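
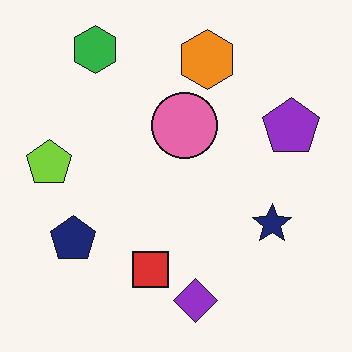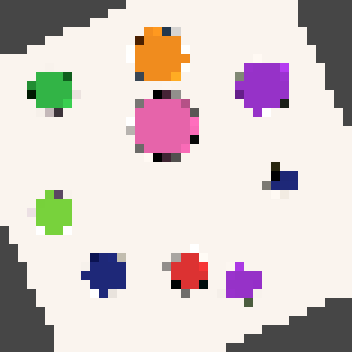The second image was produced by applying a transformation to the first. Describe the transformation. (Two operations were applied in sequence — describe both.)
The second image is the first rotated counter-clockwise by a clearly visible amount, then coarsely pixelated.

Every shape is tilted by the same angle and the image corners show triangular fill wedges — a whole-image rotation by a non-right angle. Shapes are reduced to large square blocks; fine edges and outlines are lost — a downscale-then-upscale (mosaic) effect.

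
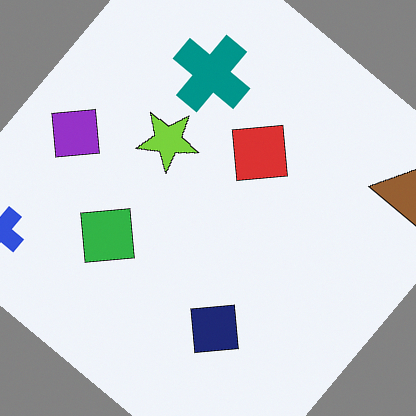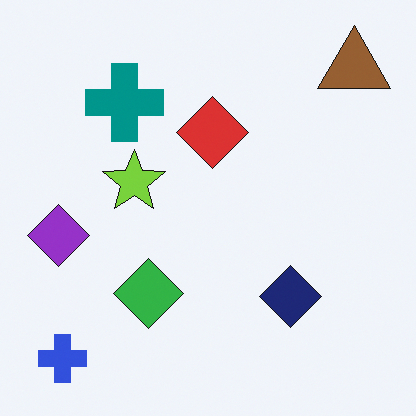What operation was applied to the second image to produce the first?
It was rotated clockwise by a large amount — several tens of degrees.

Every shape is tilted by the same angle and the image corners show triangular fill wedges — a whole-image rotation by a non-right angle.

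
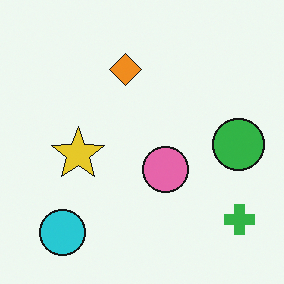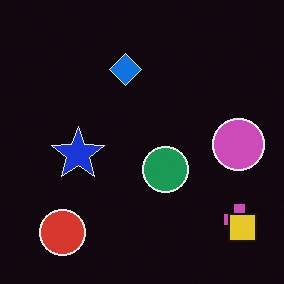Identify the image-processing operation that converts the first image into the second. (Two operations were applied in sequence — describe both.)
This is the original image color-inverted (negative), then overlaid with an additional yellow square.

The light background has become dark and every shape's color is its complement — a photographic negative. A yellow square appears in the second image that is absent from the first.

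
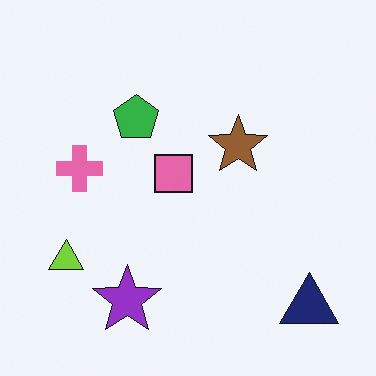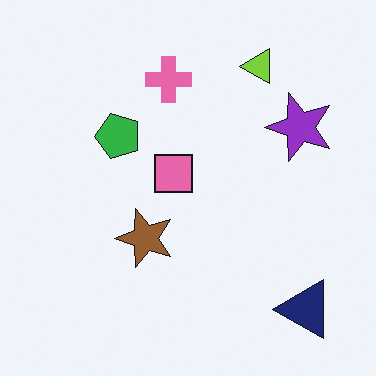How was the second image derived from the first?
This is the original image transposed (reflected across the top-left ↔ bottom-right diagonal).

Shapes have swapped their row and column positions — what was in the top-right is now in the bottom-left — a diagonal reflection.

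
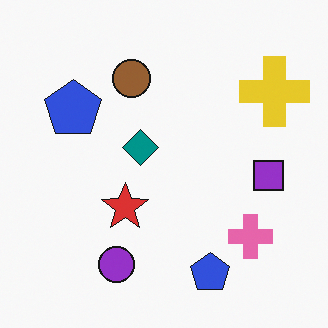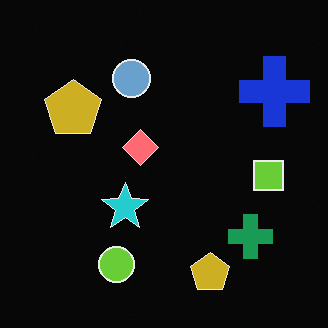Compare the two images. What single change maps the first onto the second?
The image was color-inverted (negative).

The light background has become dark and every shape's color is its complement — a photographic negative.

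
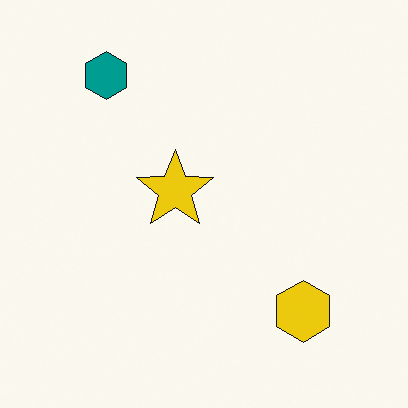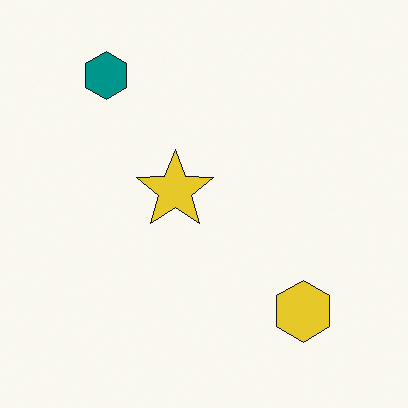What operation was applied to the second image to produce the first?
The transformation is: slightly oversaturated.

All colors are more vivid — a global saturation change.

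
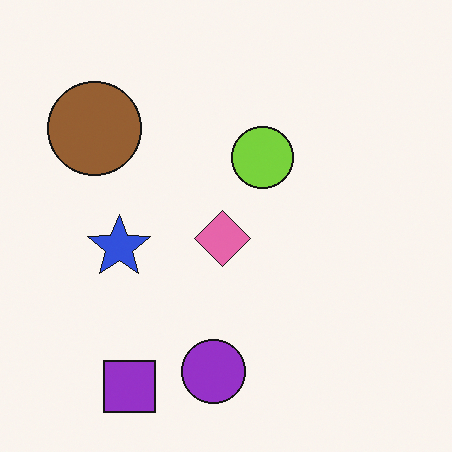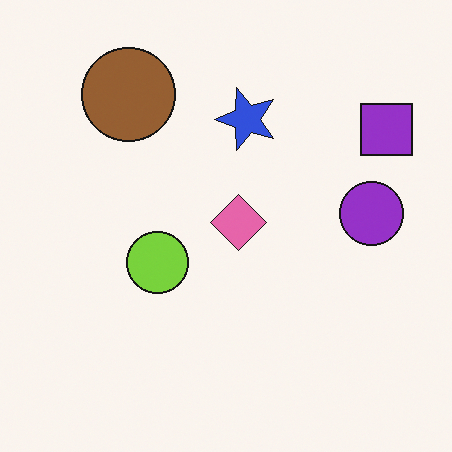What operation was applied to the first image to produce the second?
It was transposed (reflected across the top-left ↔ bottom-right diagonal).

Shapes have swapped their row and column positions — what was in the top-right is now in the bottom-left — a diagonal reflection.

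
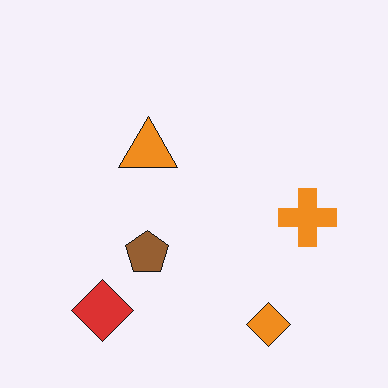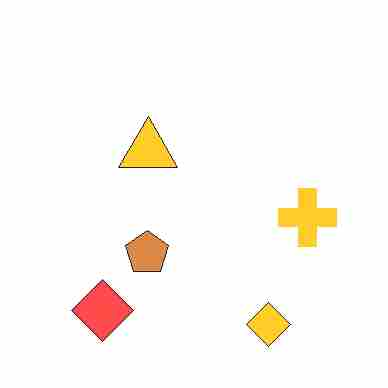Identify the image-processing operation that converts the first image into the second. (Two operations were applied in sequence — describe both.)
The transformation is: brightened a lot, then heavily JPEG-compressed with obvious blocking artifacts.

Every pixel — background and shapes alike — is uniformly brightened. Blocky 8×8 compression artifacts appear around shape edges and the flat background shows ringing — characteristic JPEG degradation.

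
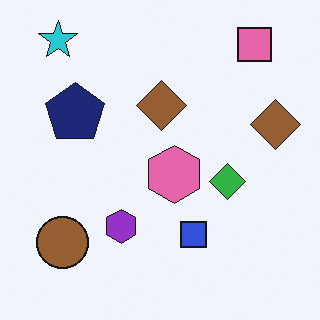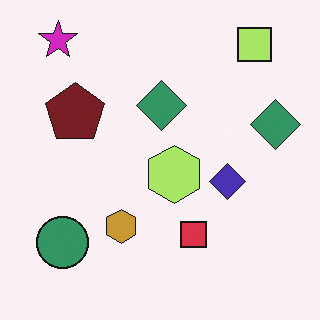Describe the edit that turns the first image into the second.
The transformation is: hue-shifted noticeably.

Every shape's color has rotated by the same amount around the hue wheel — a uniform hue shift.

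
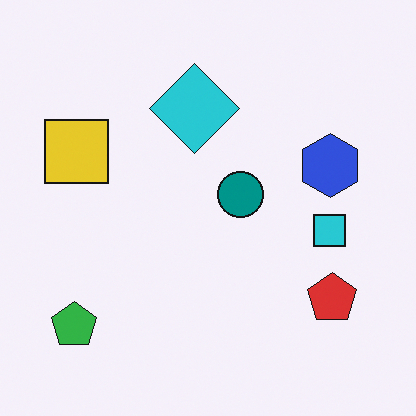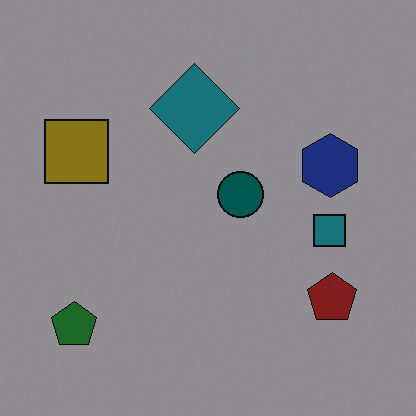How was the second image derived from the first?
Substantially darkened.

Every pixel — background and shapes alike — is uniformly darkened.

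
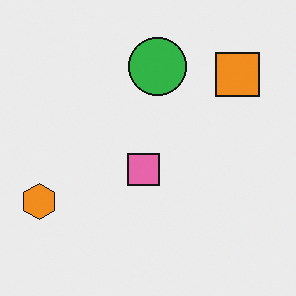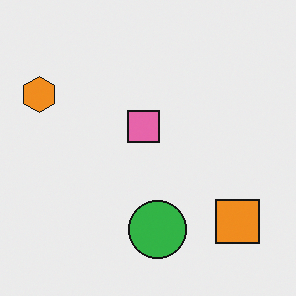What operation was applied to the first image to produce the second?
This is the original image flipped vertically (top ↔ bottom).

The green circle is in the top of the first image and the bottom of the second — shapes on opposite sides of the horizontal midline have swapped in a mirror flip.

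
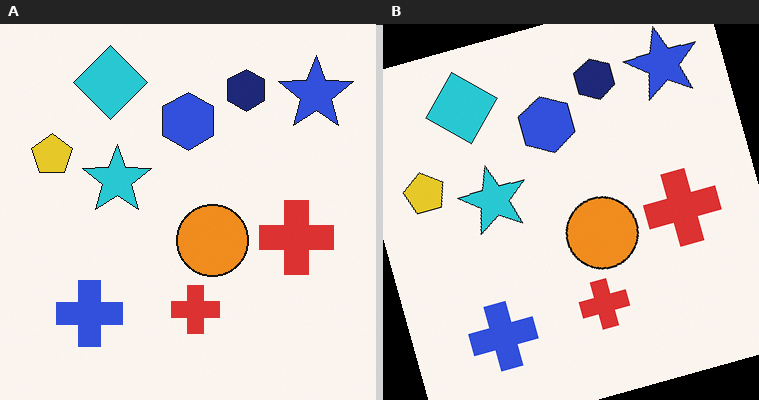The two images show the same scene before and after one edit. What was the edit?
The image was rotated counter-clockwise by a moderate amount.

Every shape is tilted by the same angle and the image corners show triangular fill wedges — a whole-image rotation by a non-right angle.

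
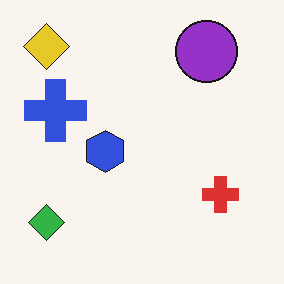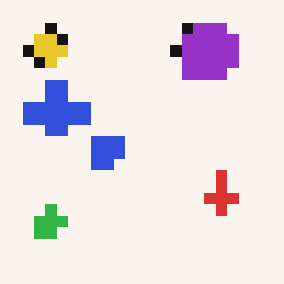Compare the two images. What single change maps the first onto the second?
It was heavily pixelated into large blocks.

Shapes are reduced to large square blocks; fine edges and outlines are lost — a downscale-then-upscale (mosaic) effect.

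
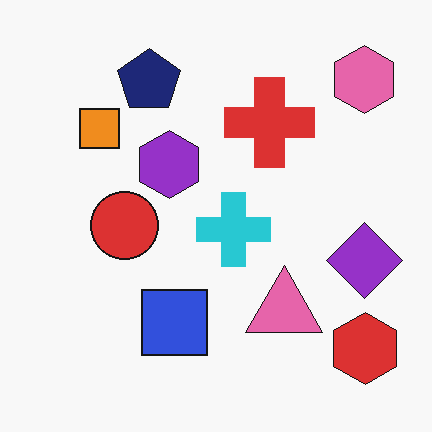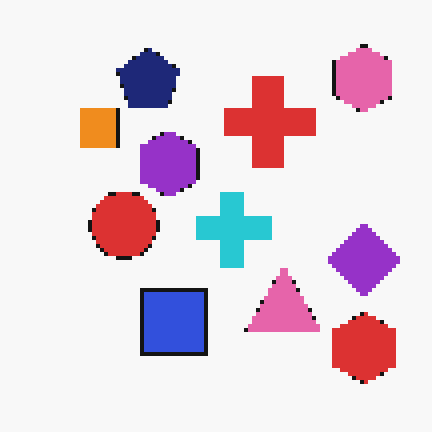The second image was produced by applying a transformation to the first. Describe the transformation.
The image was mildly pixelated.

Shapes are reduced to large square blocks; fine edges and outlines are lost — a downscale-then-upscale (mosaic) effect.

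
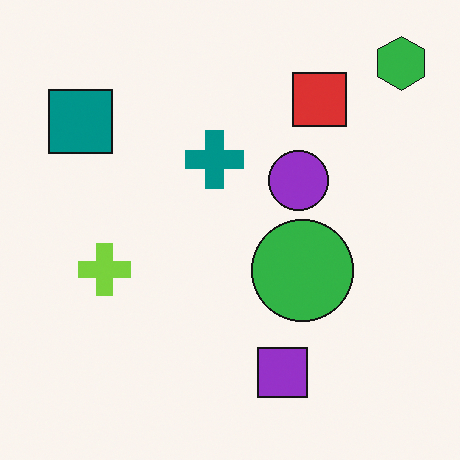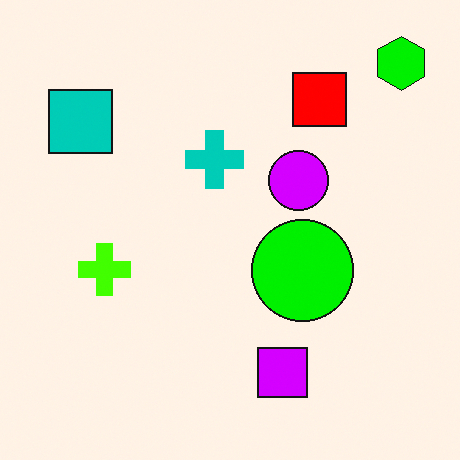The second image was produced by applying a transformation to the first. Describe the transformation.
It was heavily oversaturated.

All colors are more vivid — a global saturation change.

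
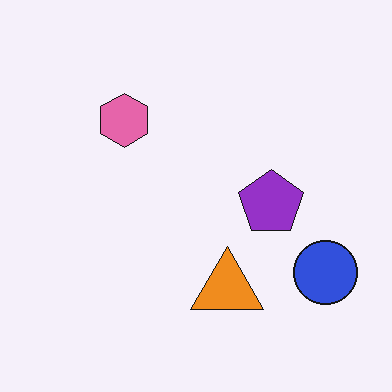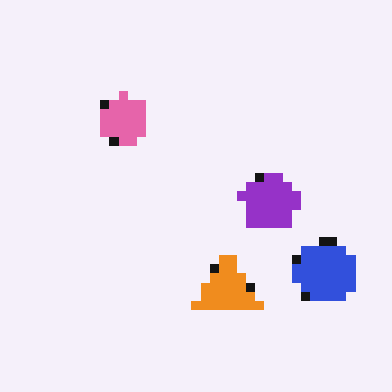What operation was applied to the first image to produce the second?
This is the original image heavily pixelated into large blocks.

Shapes are reduced to large square blocks; fine edges and outlines are lost — a downscale-then-upscale (mosaic) effect.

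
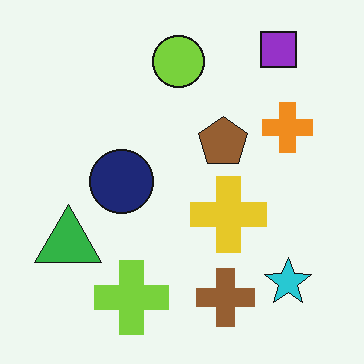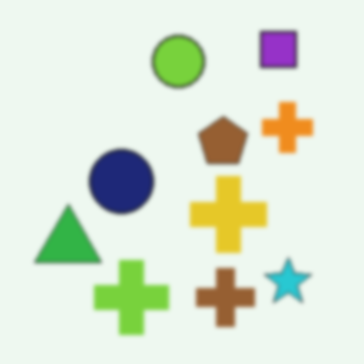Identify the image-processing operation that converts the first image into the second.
The image was slightly softened.

Shape edges and outlines are uniformly softened across the whole image.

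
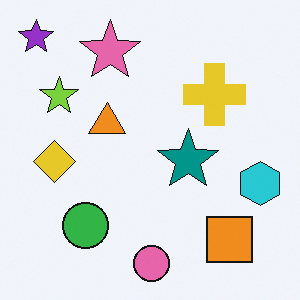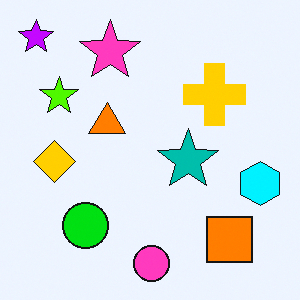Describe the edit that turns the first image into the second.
This is the original image made much more vivid (saturation change).

All colors are more vivid — a global saturation change.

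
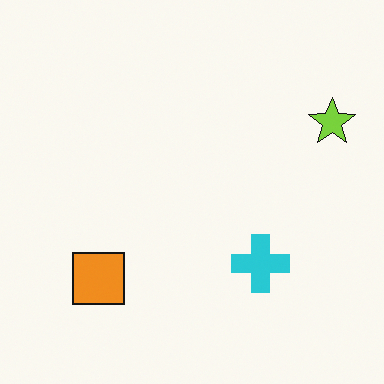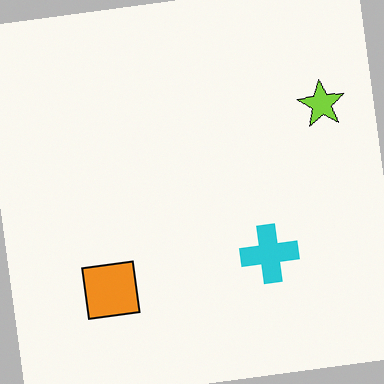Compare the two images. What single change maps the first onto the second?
The second image is the first rotated counter-clockwise by a slight angle.

Every shape is tilted by the same angle and the image corners show triangular fill wedges — a whole-image rotation by a non-right angle.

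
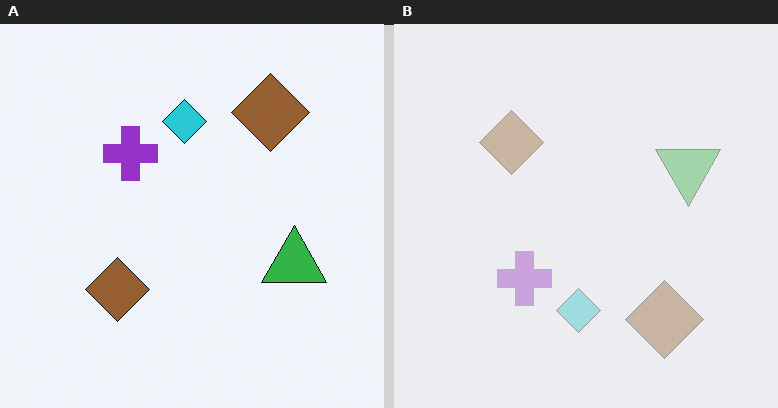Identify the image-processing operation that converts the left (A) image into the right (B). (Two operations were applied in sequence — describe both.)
The right (B) image is the left (A) flipped vertically (top ↔ bottom), then washed out (contrast reduced).

The cyan diamond is in the top of the left (A) image and the bottom of the right (B) — shapes on opposite sides of the horizontal midline have swapped in a mirror flip. Tones are pushed toward mid-grey across the whole image — a global contrast change.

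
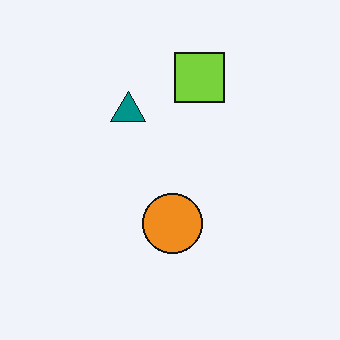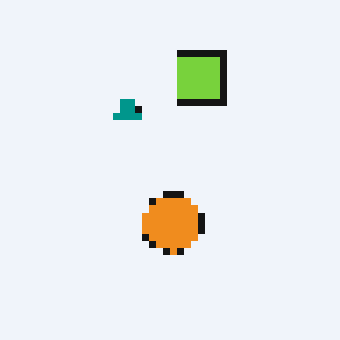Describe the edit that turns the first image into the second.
Moderately pixelated.

Shapes are reduced to large square blocks; fine edges and outlines are lost — a downscale-then-upscale (mosaic) effect.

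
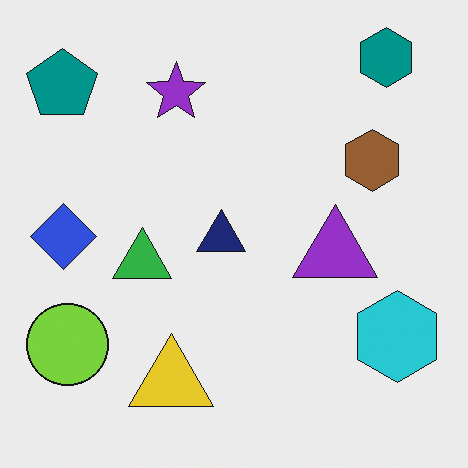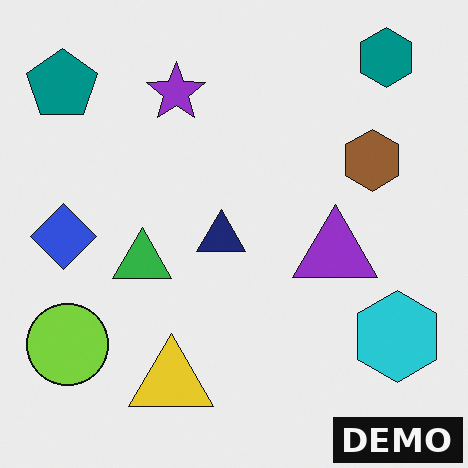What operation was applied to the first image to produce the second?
The transformation is: watermarked with the text "DEMO" in the lower-right corner.

A dark label reading "DEMO" appears in the lower-right corner.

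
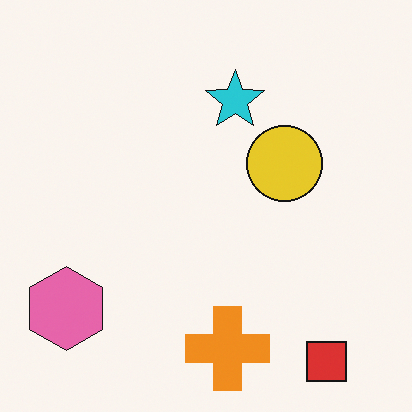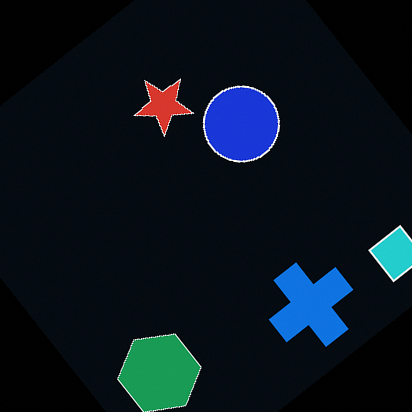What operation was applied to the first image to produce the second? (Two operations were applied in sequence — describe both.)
Color-inverted (negative), then rotated counter-clockwise by a large amount — several tens of degrees.

The light background has become dark and every shape's color is its complement — a photographic negative. Every shape is tilted by the same angle and the image corners show triangular fill wedges — a whole-image rotation by a non-right angle.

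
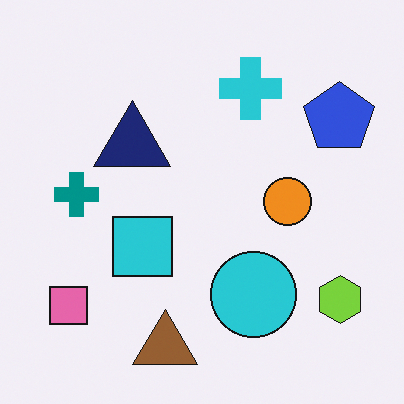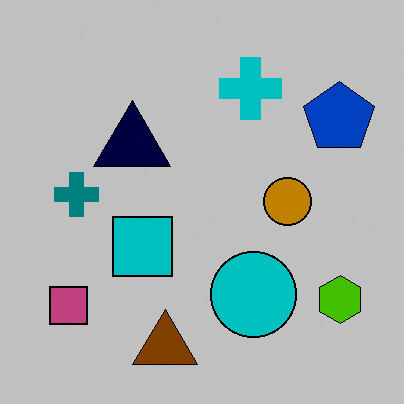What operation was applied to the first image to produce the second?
The image was aggressively posterized.

Each flat color has snapped to a coarser quantized level — most visibly, the near-white background has dropped to a flat grey.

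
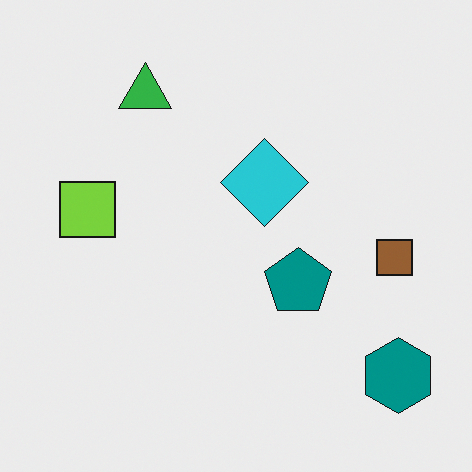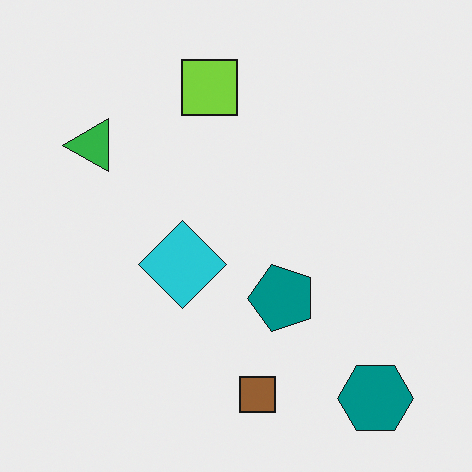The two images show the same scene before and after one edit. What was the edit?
This is the original image transposed (reflected across the top-left ↔ bottom-right diagonal).

Shapes have swapped their row and column positions — what was in the top-right is now in the bottom-left — a diagonal reflection.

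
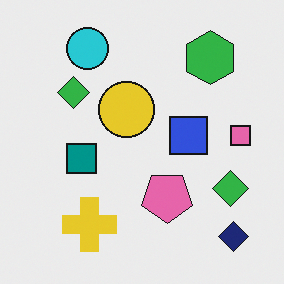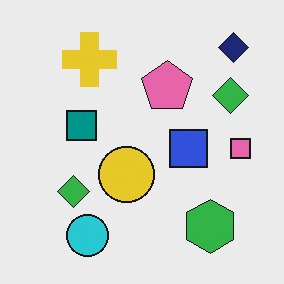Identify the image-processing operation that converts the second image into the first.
The first image is the second flipped vertically (top ↔ bottom).

The navy diamond is in the top-right of the second image and the bottom-right of the first — shapes on opposite sides of the horizontal midline have swapped in a mirror flip.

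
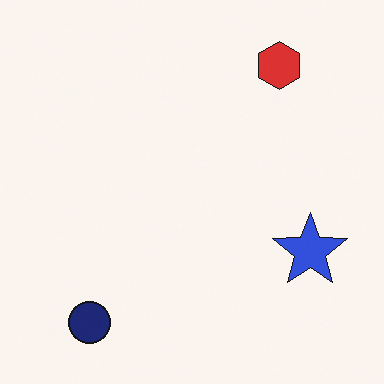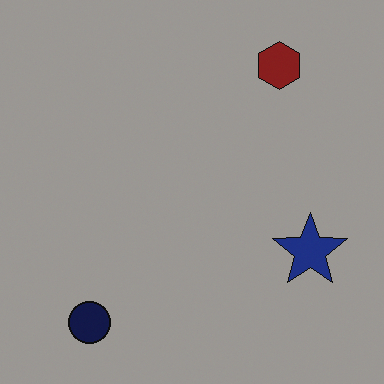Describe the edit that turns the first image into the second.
Noticeably darkened.

Every pixel — background and shapes alike — is uniformly darkened.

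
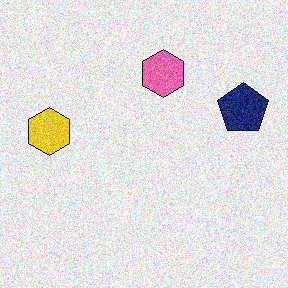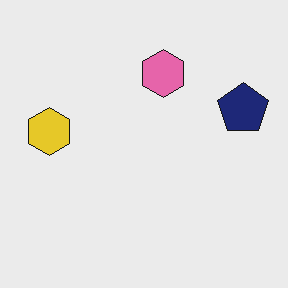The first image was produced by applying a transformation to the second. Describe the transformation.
This is the original image degraded with moderate additive noise.

Random speckle covers the whole image, including the flat background.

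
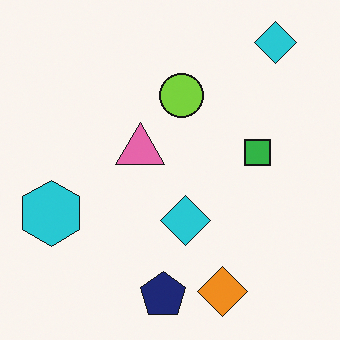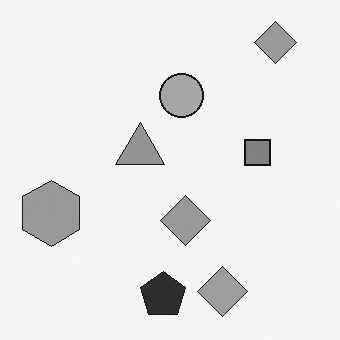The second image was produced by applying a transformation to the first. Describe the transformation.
The transformation is: converted to grayscale.

All color is removed — every shape is now a shade of grey.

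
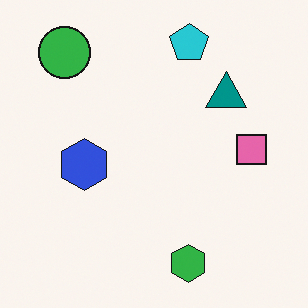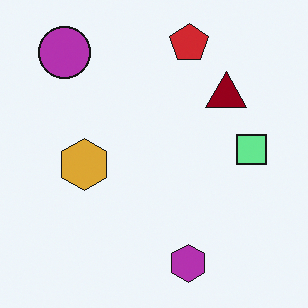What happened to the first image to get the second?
The image was hue-shifted by a large amount.

Every shape's color has rotated by the same amount around the hue wheel — a uniform hue shift.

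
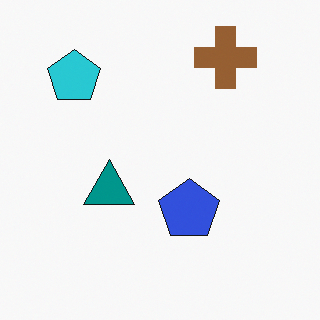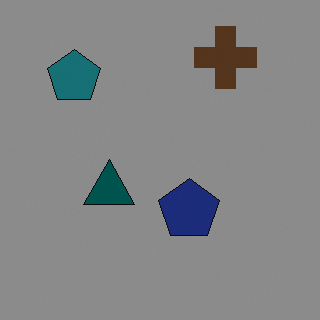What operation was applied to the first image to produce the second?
The second image is the first darkened a lot.

Every pixel — background and shapes alike — is uniformly darkened.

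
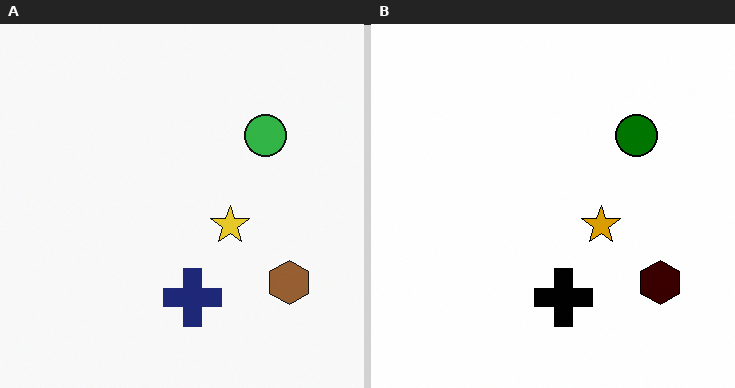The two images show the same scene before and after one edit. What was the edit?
The right (B) image is the left (A) boosted in contrast.

Tones are pushed away from mid-grey across the whole image — a global contrast change.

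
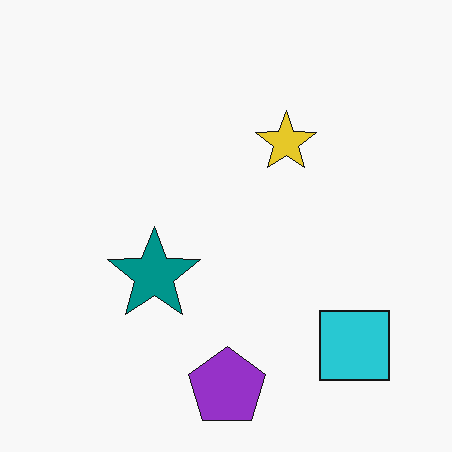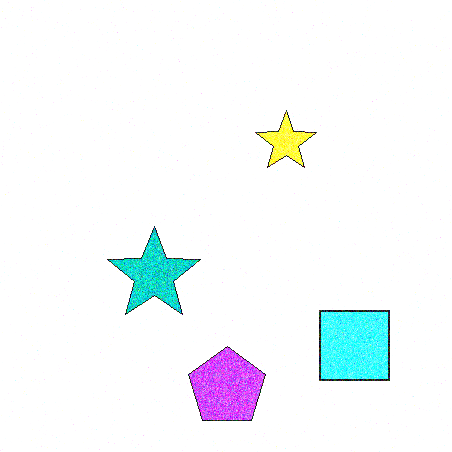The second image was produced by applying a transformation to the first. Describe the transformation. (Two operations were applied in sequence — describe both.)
Degraded with moderate additive noise, then substantially brightened.

Random speckle covers the whole image, including the flat background. Every pixel — background and shapes alike — is uniformly brightened.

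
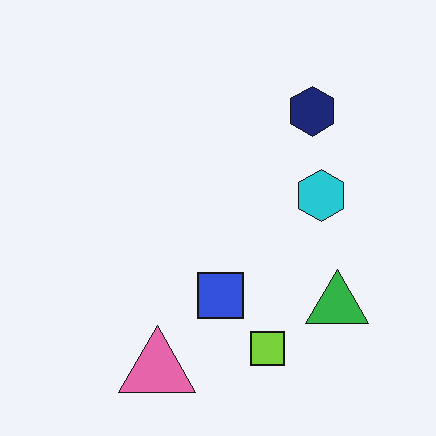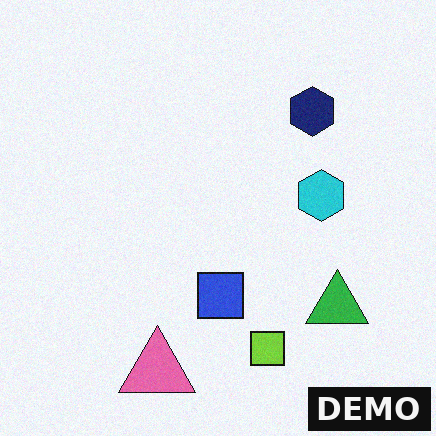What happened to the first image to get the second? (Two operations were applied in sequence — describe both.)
Degraded with a light layer of grain, then watermarked with the text "DEMO" in the lower-right corner.

Random speckle covers the whole image, including the flat background. A dark label reading "DEMO" appears in the lower-right corner.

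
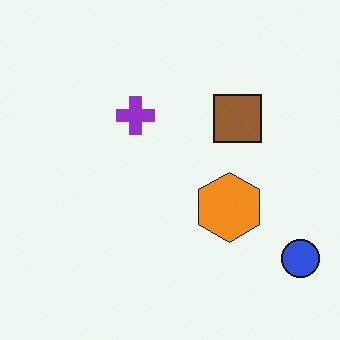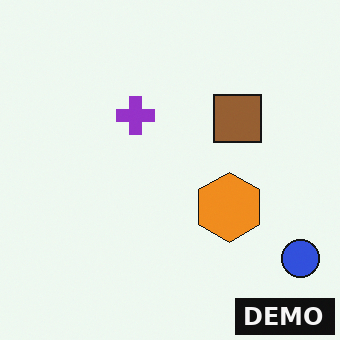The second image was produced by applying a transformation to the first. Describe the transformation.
Watermarked with the text "DEMO" in the lower-right corner.

A dark label reading "DEMO" appears in the lower-right corner.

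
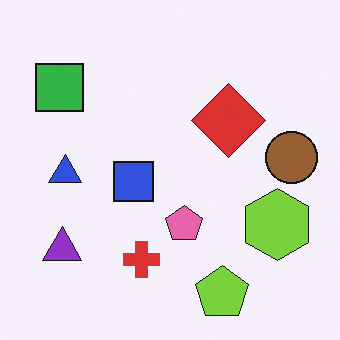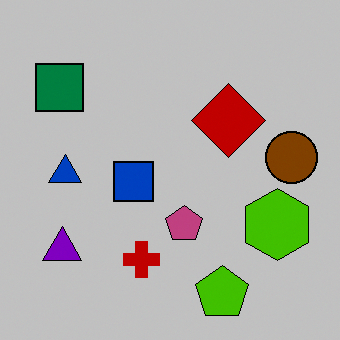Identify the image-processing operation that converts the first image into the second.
The image was aggressively posterized.

Each flat color has snapped to a coarser quantized level — most visibly, the near-white background has dropped to a flat grey.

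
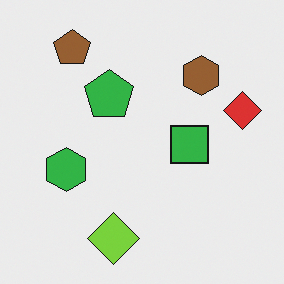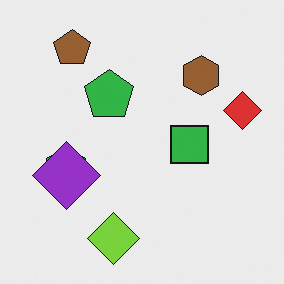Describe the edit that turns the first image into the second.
The transformation is: overlaid with an additional purple diamond.

A purple diamond appears in the second image that is absent from the first.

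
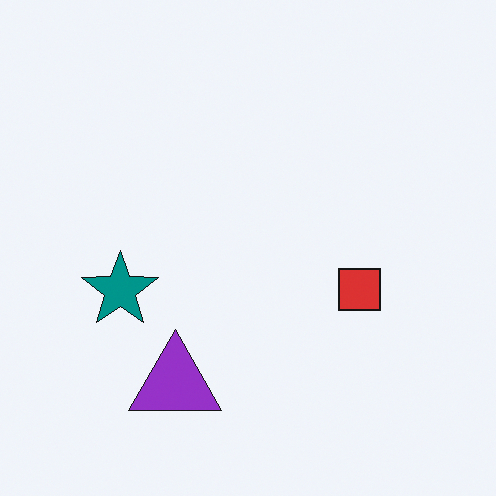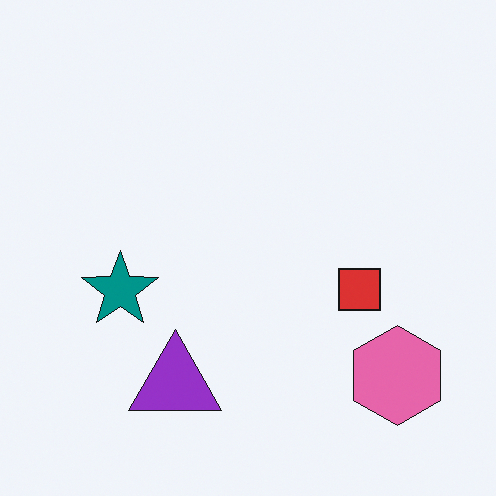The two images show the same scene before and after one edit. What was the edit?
The second image is the first overlaid with an additional pink hexagon.

A pink hexagon appears in the second image that is absent from the first.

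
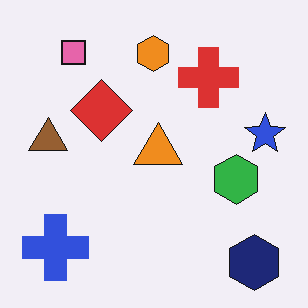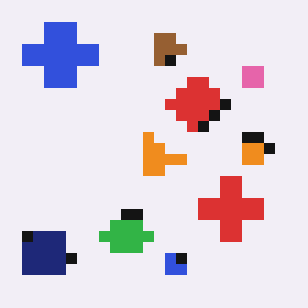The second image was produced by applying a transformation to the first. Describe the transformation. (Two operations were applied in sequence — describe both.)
The second image is the first coarsely pixelated, then rotated 90° clockwise.

Shapes are reduced to large square blocks; fine edges and outlines are lost — a downscale-then-upscale (mosaic) effect. The navy hexagon sits in the bottom-right of the first image and the bottom-left of the second — consistent with a whole-image 90° clockwise rotation.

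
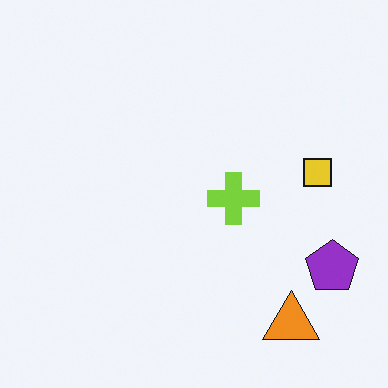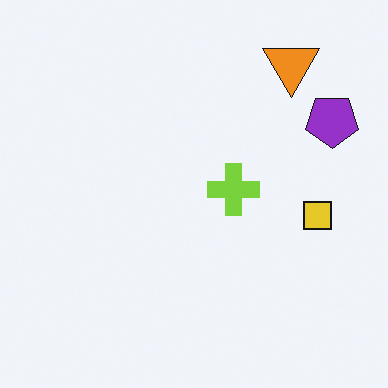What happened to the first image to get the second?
Flipped vertically (top ↔ bottom).

The orange triangle is in the bottom-right of the first image and the top-right of the second — shapes on opposite sides of the horizontal midline have swapped in a mirror flip.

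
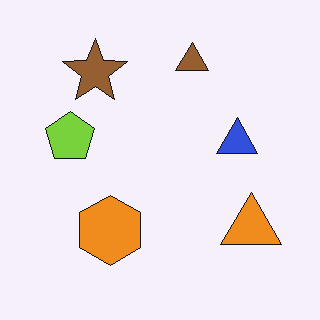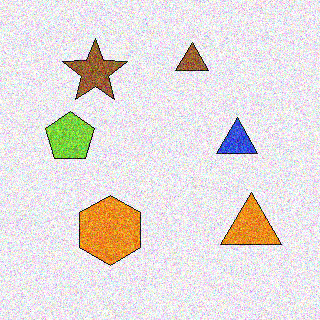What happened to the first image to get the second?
It was degraded with heavy additive noise.

Random speckle covers the whole image, including the flat background.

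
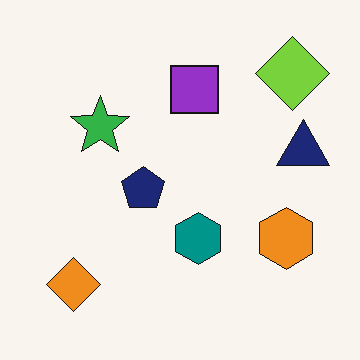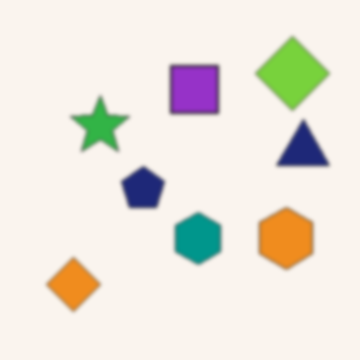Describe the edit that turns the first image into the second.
It was slightly softened.

Shape edges and outlines are uniformly softened across the whole image.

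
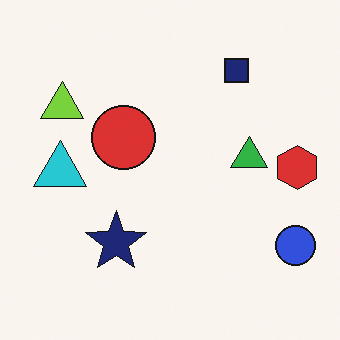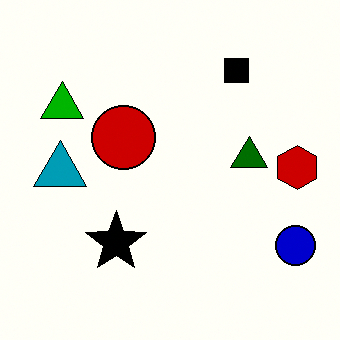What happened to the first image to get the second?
Boosted in contrast.

Tones are pushed away from mid-grey across the whole image — a global contrast change.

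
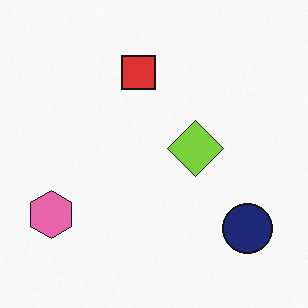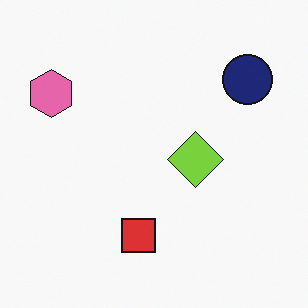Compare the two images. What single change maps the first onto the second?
This is the original image flipped vertically (top ↔ bottom).

The red square is in the top of the first image and the bottom of the second — shapes on opposite sides of the horizontal midline have swapped in a mirror flip.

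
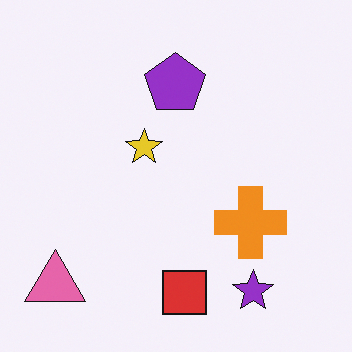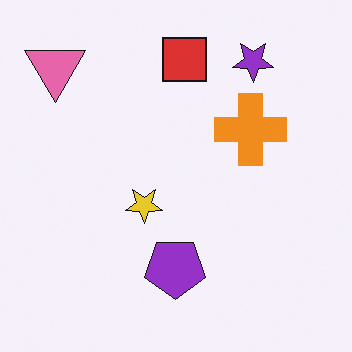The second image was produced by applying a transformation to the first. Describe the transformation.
It was flipped vertically (top ↔ bottom).

The red square is in the bottom of the first image and the top of the second — shapes on opposite sides of the horizontal midline have swapped in a mirror flip.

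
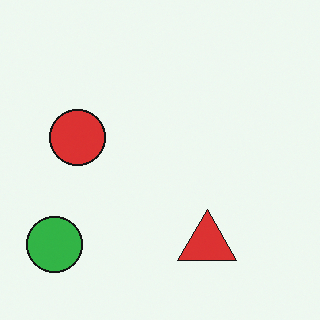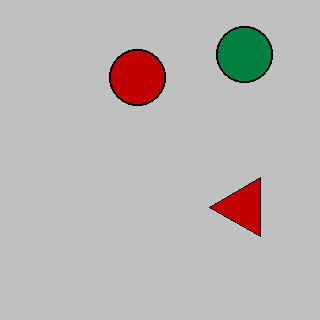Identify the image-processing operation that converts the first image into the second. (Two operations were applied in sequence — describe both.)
It was transposed (reflected across the top-left ↔ bottom-right diagonal), then aggressively posterized.

Shapes have swapped their row and column positions — what was in the top-right is now in the bottom-left — a diagonal reflection. Each flat color has snapped to a coarser quantized level — most visibly, the near-white background has dropped to a flat grey.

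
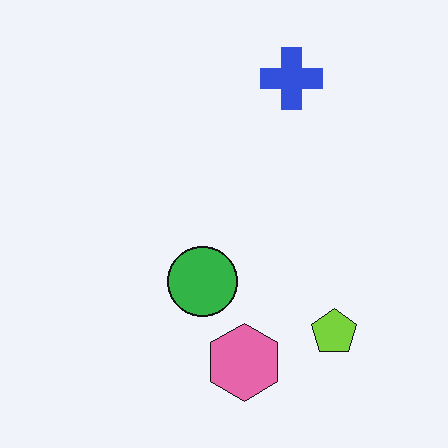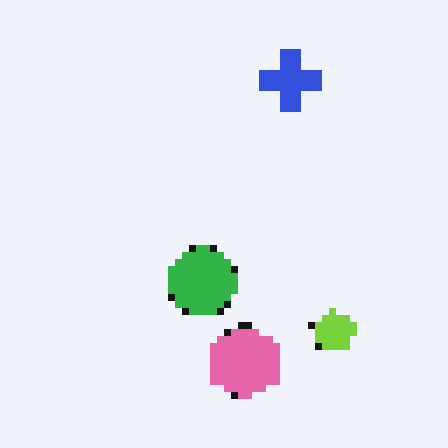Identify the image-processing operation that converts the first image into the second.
The transformation is: moderately pixelated.

Shapes are reduced to large square blocks; fine edges and outlines are lost — a downscale-then-upscale (mosaic) effect.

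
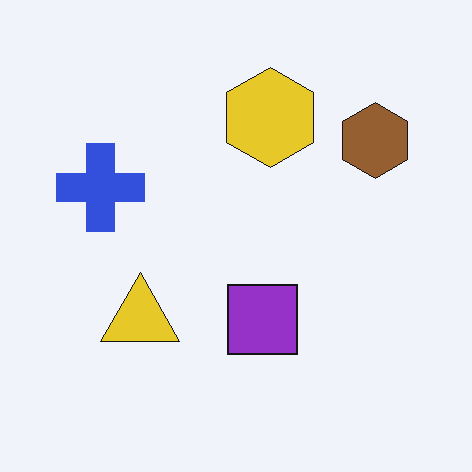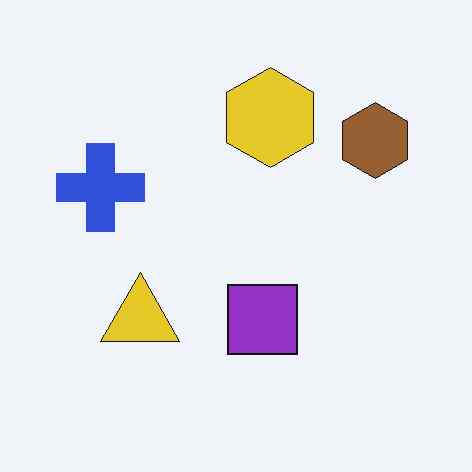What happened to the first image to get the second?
The second image is the first given moderate JPEG compression.

Blocky 8×8 compression artifacts appear around shape edges and the flat background shows ringing — characteristic JPEG degradation.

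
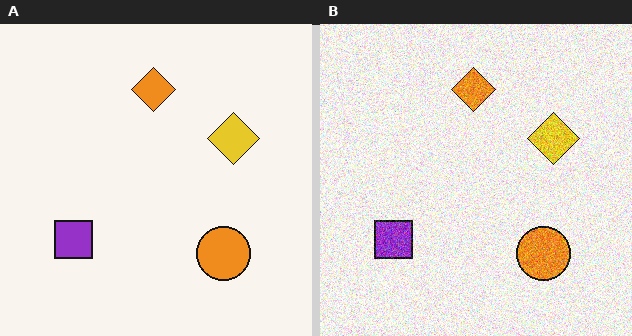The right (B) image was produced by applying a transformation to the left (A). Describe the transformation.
The image was degraded with a thick layer of grain.

Random speckle covers the whole image, including the flat background.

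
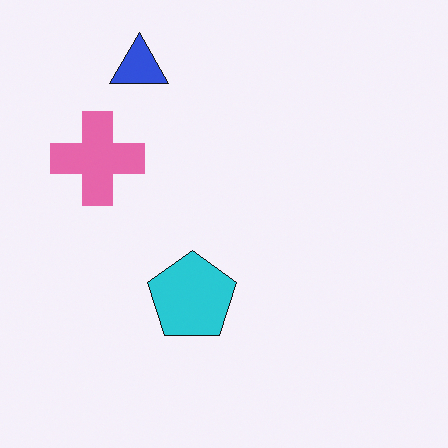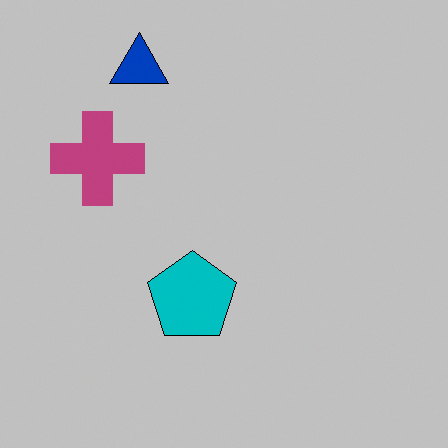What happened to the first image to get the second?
The second image is the first aggressively posterized.

Each flat color has snapped to a coarser quantized level — most visibly, the near-white background has dropped to a flat grey.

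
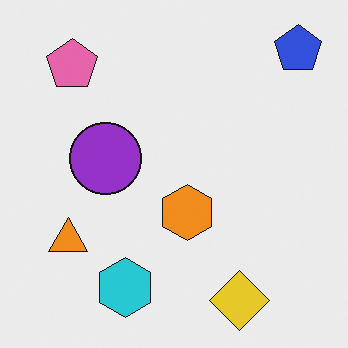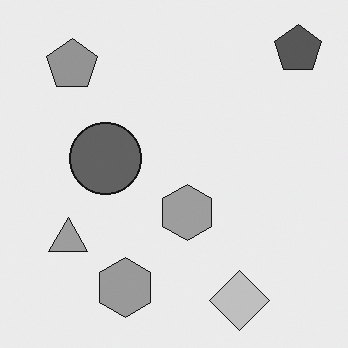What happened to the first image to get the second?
This is the original image converted to grayscale.

All color is removed — every shape is now a shade of grey.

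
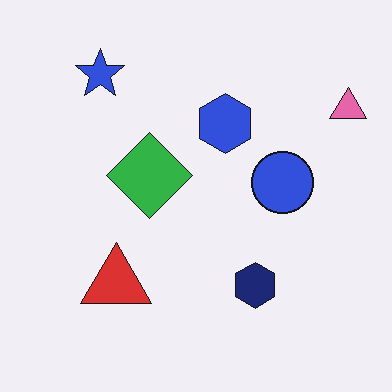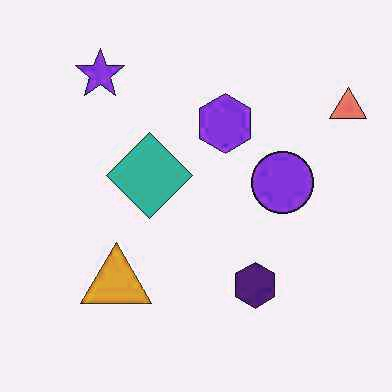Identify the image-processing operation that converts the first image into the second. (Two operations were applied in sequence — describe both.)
The transformation is: given moderate JPEG compression, then hue-shifted by a small amount.

Blocky 8×8 compression artifacts appear around shape edges and the flat background shows ringing — characteristic JPEG degradation. Every shape's color has rotated by the same amount around the hue wheel — a uniform hue shift.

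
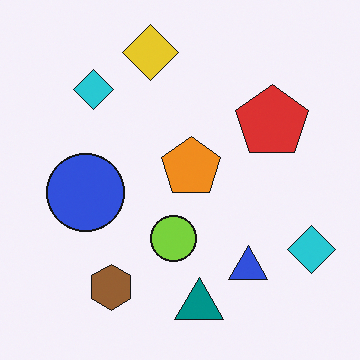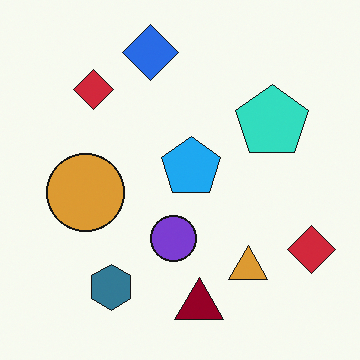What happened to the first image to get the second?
The image was hue-shifted by a large amount.

Every shape's color has rotated by the same amount around the hue wheel — a uniform hue shift.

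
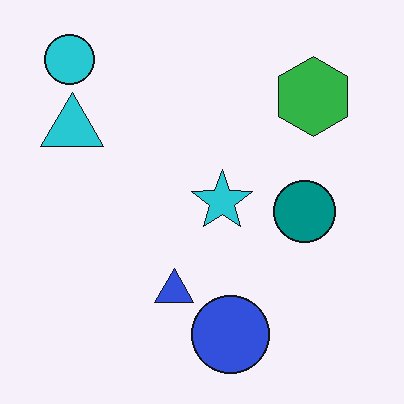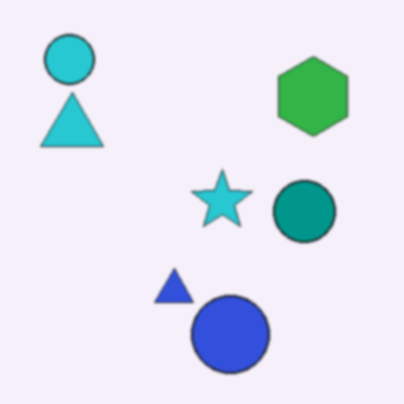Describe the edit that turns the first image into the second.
The transformation is: slightly softened.

Shape edges and outlines are uniformly softened across the whole image.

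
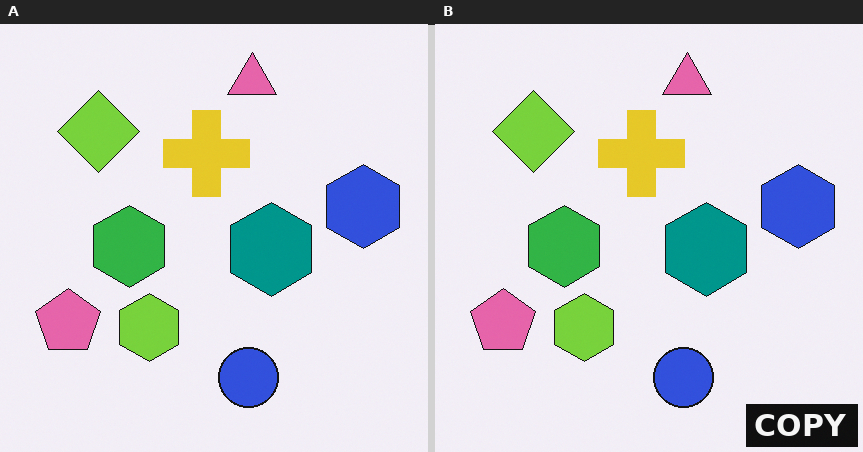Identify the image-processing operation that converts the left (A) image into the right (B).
This is the original image watermarked with the text "COPY" in the lower-right corner.

A dark label reading "COPY" appears in the lower-right corner.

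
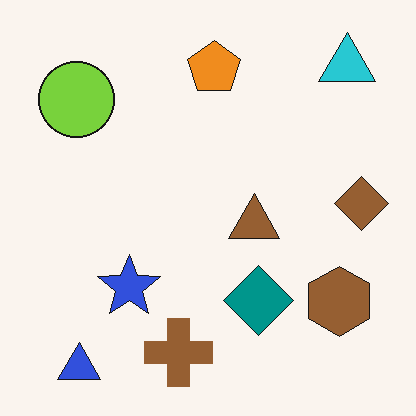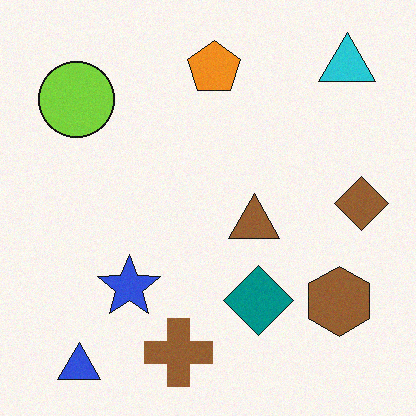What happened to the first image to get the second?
It was degraded with a light layer of grain.

Random speckle covers the whole image, including the flat background.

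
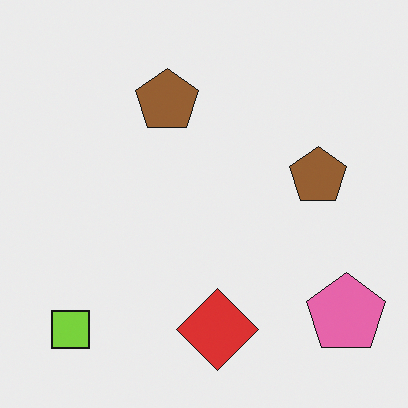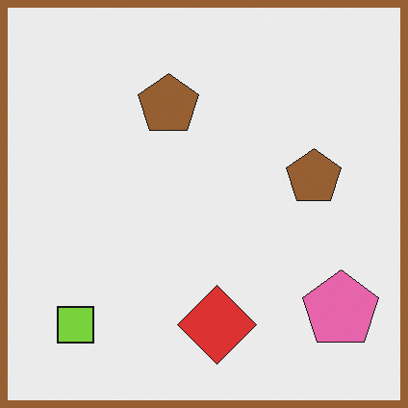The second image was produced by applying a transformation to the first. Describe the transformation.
The transformation is: framed with a brown border.

A solid brown frame runs around the edge of the second image, with the content slightly shrunk inside it.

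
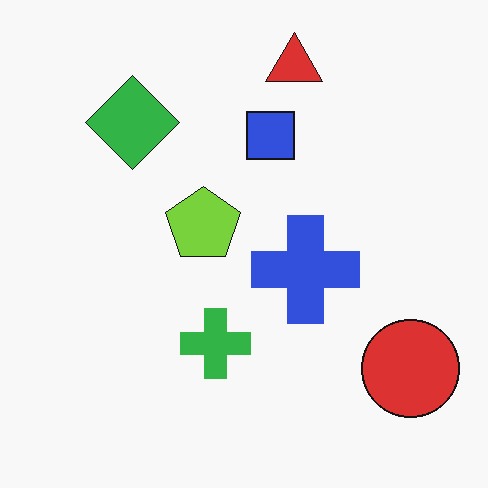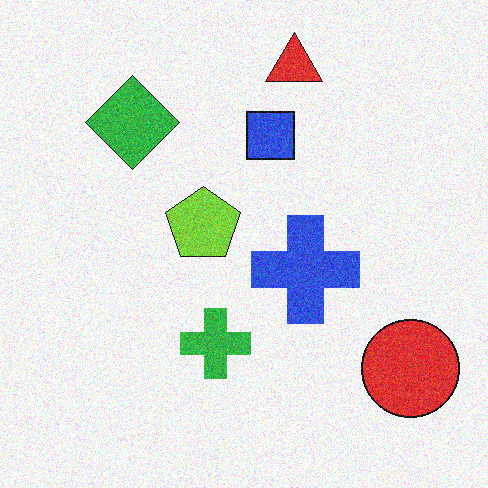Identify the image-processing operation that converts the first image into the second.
Degraded with moderate additive noise.

Random speckle covers the whole image, including the flat background.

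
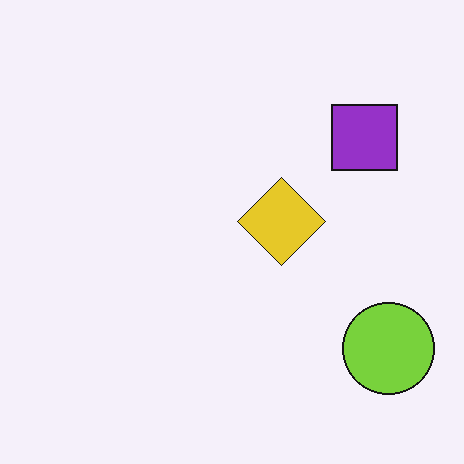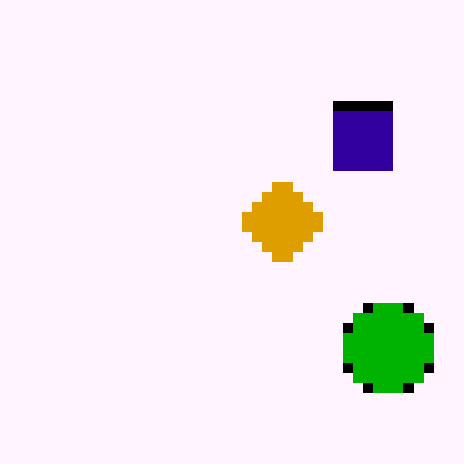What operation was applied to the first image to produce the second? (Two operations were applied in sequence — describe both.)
The transformation is: given much higher contrast, then heavily pixelated into large blocks.

Tones are pushed away from mid-grey across the whole image — a global contrast change. Shapes are reduced to large square blocks; fine edges and outlines are lost — a downscale-then-upscale (mosaic) effect.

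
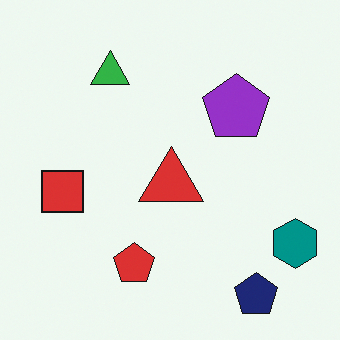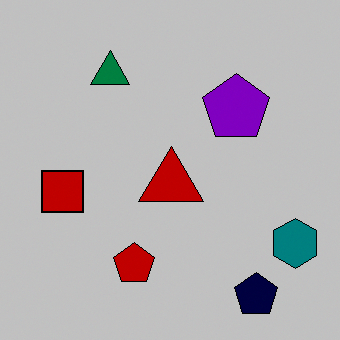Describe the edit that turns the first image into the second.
Aggressively posterized.

Each flat color has snapped to a coarser quantized level — most visibly, the near-white background has dropped to a flat grey.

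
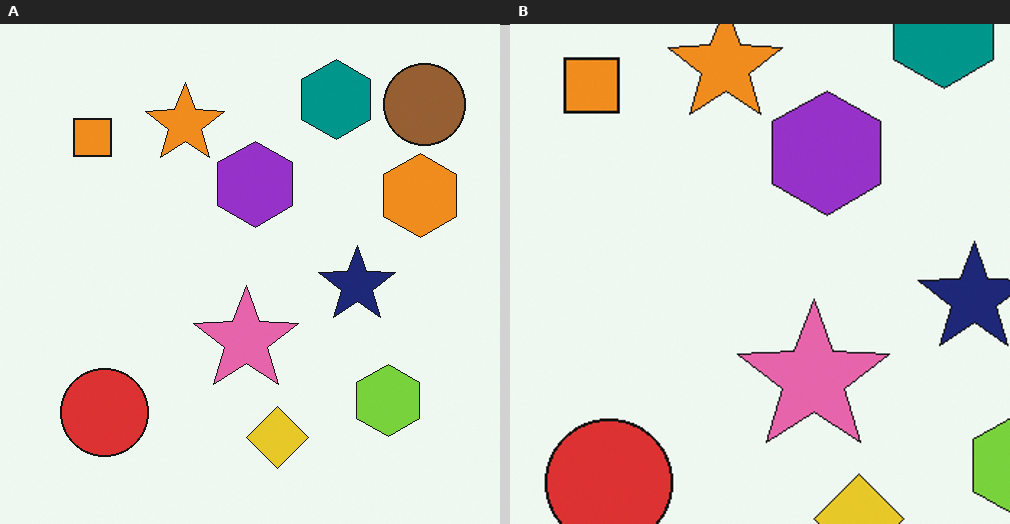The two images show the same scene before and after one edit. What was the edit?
It was cropped to a modestly smaller region and rescaled.

The visible shapes are larger and the field of view is narrower; shapes near the original edges may be partly or wholly outside the frame — a crop-and-rescale.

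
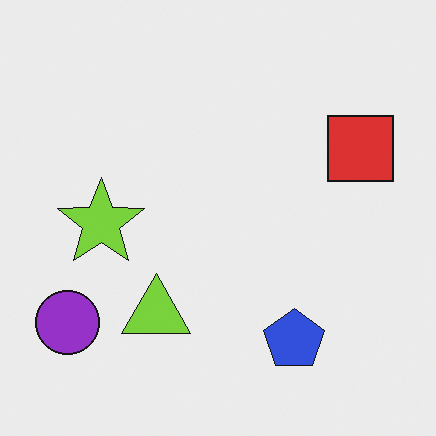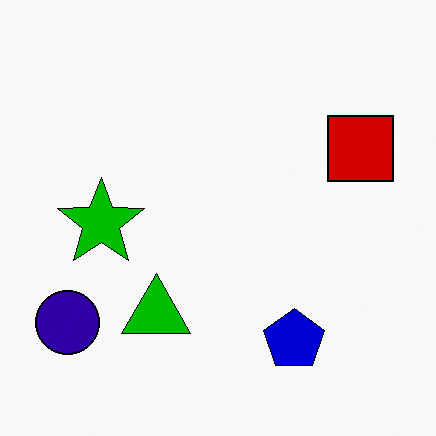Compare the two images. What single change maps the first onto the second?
The transformation is: given much higher contrast.

Tones are pushed away from mid-grey across the whole image — a global contrast change.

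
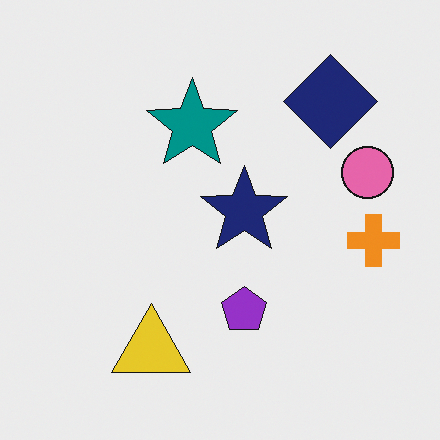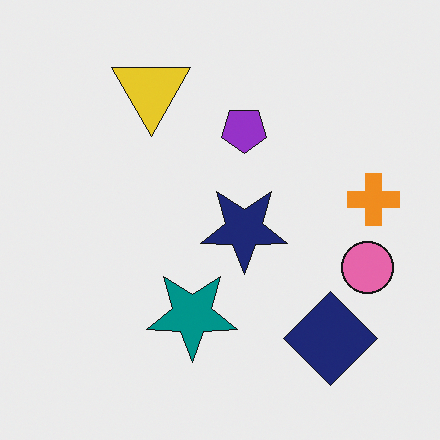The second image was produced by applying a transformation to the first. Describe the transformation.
It was flipped vertically (top ↔ bottom).

The yellow triangle is in the bottom of the first image and the top of the second — shapes on opposite sides of the horizontal midline have swapped in a mirror flip.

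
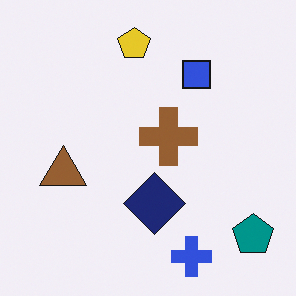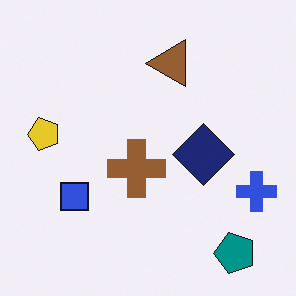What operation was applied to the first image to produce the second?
Transposed (reflected across the top-left ↔ bottom-right diagonal).

Shapes have swapped their row and column positions — what was in the top-right is now in the bottom-left — a diagonal reflection.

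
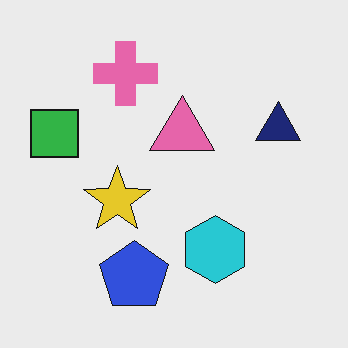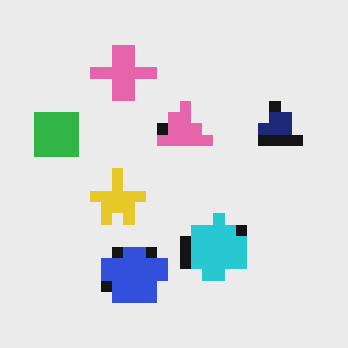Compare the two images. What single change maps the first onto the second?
This is the original image heavily pixelated into large blocks.

Shapes are reduced to large square blocks; fine edges and outlines are lost — a downscale-then-upscale (mosaic) effect.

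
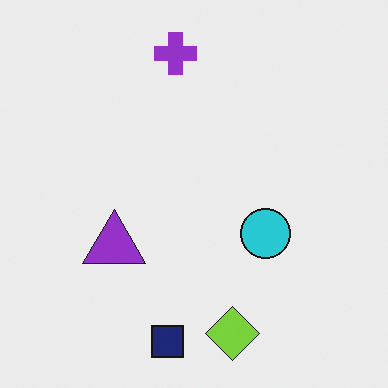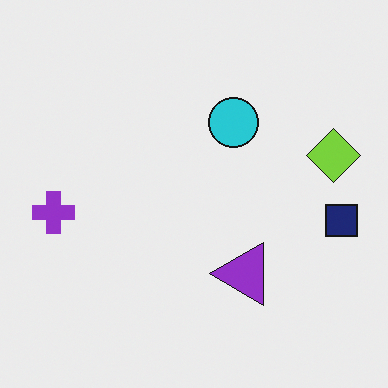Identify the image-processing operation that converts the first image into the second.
The image was rotated 90° counter-clockwise.

The navy square sits in the bottom of the first image and the right of the second — consistent with a whole-image 90° counter-clockwise rotation.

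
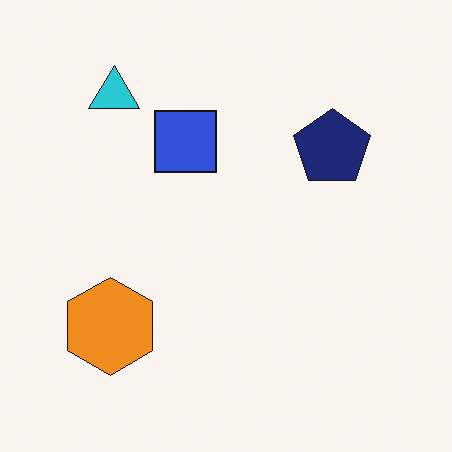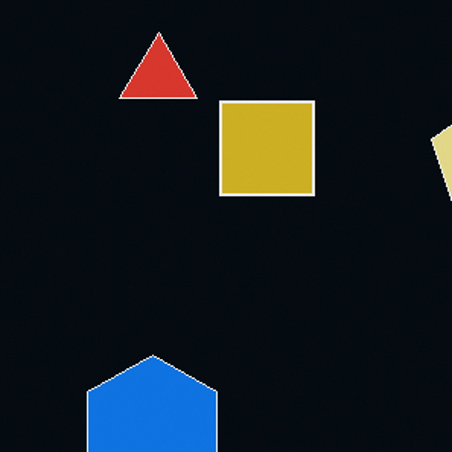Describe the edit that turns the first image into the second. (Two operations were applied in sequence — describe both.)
It was color-inverted (negative), then cropped to a modestly smaller region and rescaled.

The light background has become dark and every shape's color is its complement — a photographic negative. The visible shapes are larger and the field of view is narrower; shapes near the original edges may be partly or wholly outside the frame — a crop-and-rescale.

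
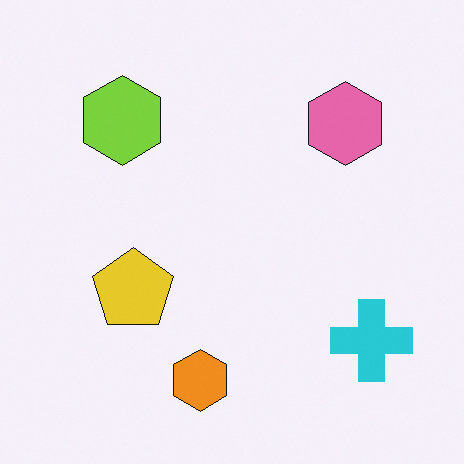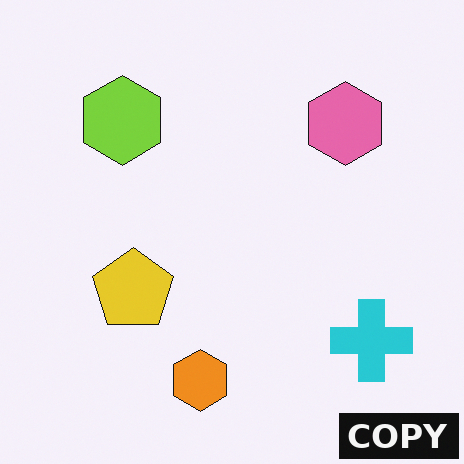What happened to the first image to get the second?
This is the original image watermarked with the text "COPY" in the lower-right corner.

A dark label reading "COPY" appears in the lower-right corner.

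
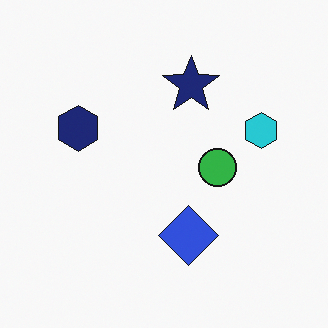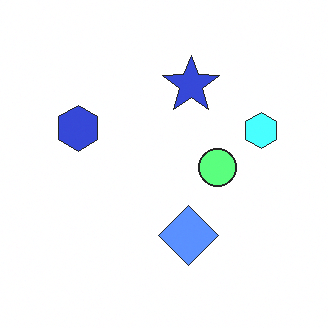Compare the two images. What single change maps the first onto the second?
The second image is the first substantially brightened.

Every pixel — background and shapes alike — is uniformly brightened.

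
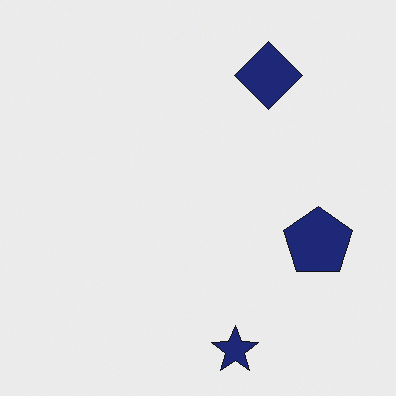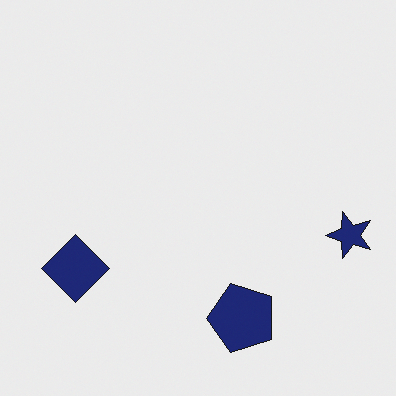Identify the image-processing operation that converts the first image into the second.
The second image is the first transposed (reflected across the top-left ↔ bottom-right diagonal).

Shapes have swapped their row and column positions — what was in the top-right is now in the bottom-left — a diagonal reflection.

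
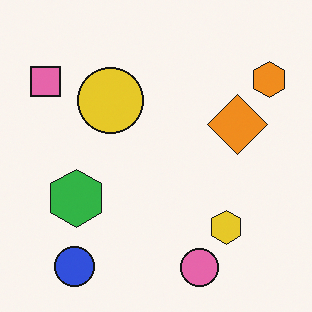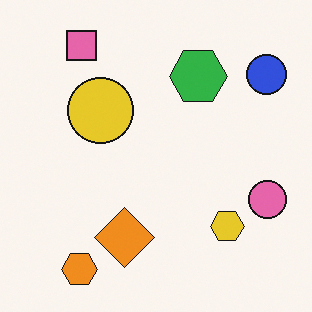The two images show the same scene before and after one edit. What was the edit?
The transformation is: transposed (reflected across the top-left ↔ bottom-right diagonal).

Shapes have swapped their row and column positions — what was in the top-right is now in the bottom-left — a diagonal reflection.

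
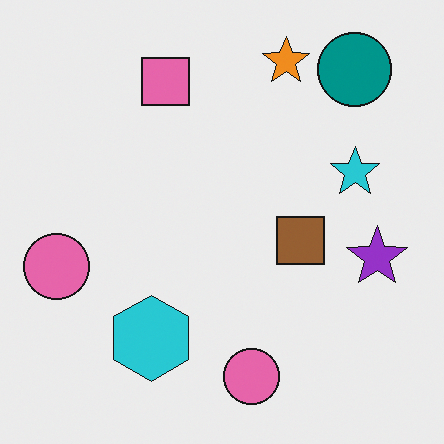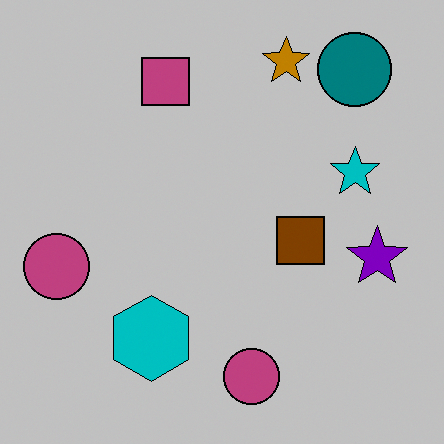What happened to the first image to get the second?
The second image is the first aggressively posterized.

Each flat color has snapped to a coarser quantized level — most visibly, the near-white background has dropped to a flat grey.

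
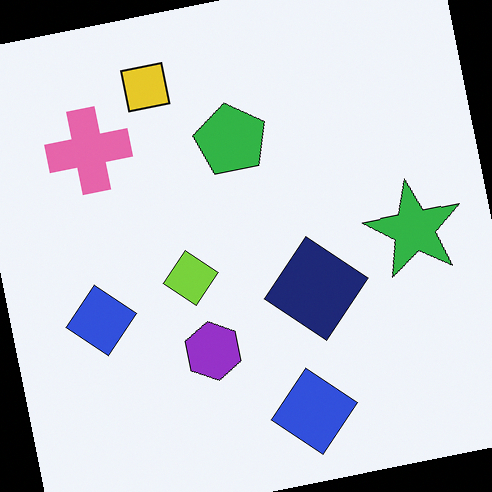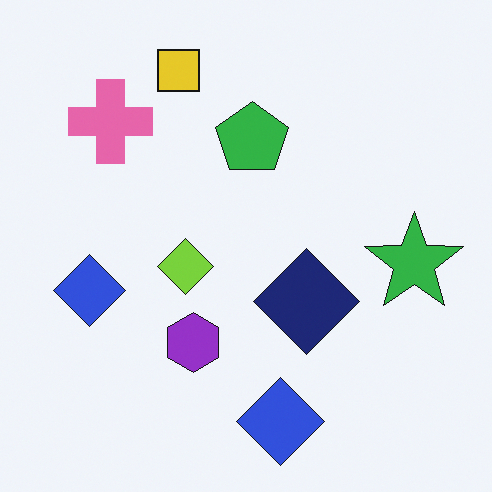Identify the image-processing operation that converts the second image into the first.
The image was rotated counter-clockwise by a slight angle.

Every shape is tilted by the same angle and the image corners show triangular fill wedges — a whole-image rotation by a non-right angle.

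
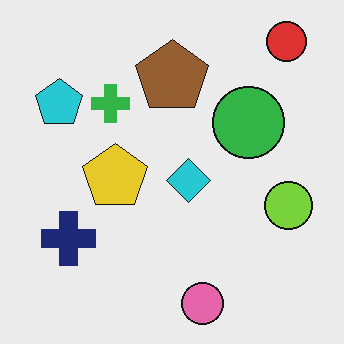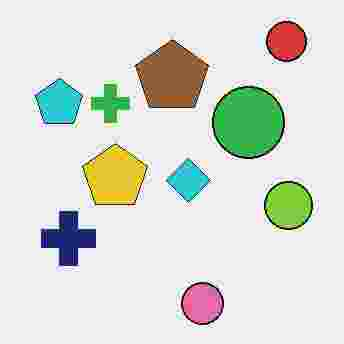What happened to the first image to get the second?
The image was degraded with heavy JPEG compression.

Blocky 8×8 compression artifacts appear around shape edges and the flat background shows ringing — characteristic JPEG degradation.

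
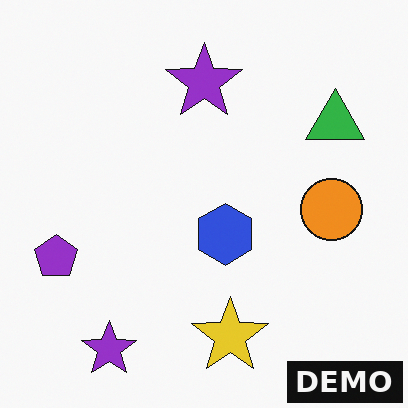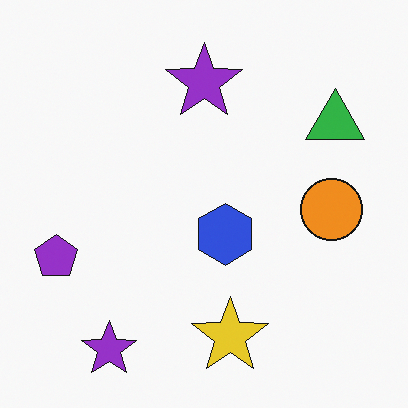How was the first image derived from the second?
Watermarked with the text "DEMO" in the lower-right corner.

A dark label reading "DEMO" appears in the lower-right corner.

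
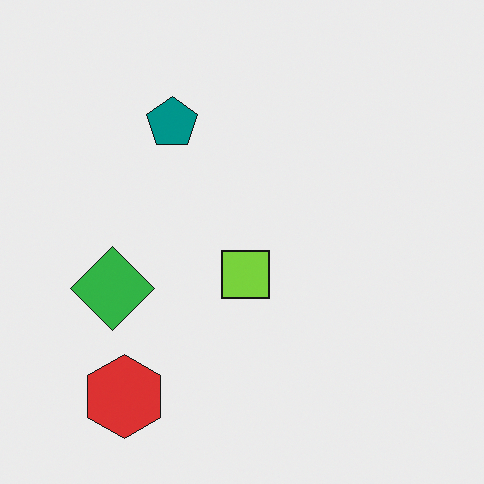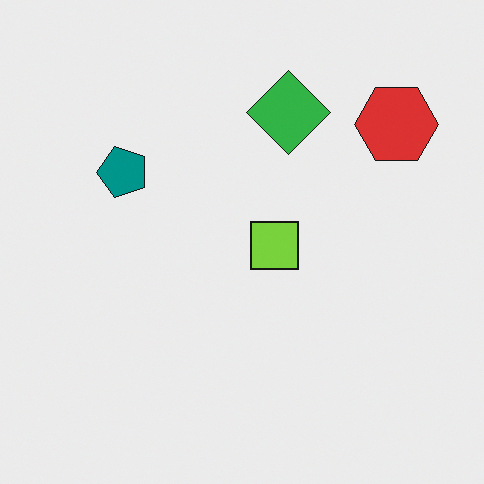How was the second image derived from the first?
The second image is the first transposed (reflected across the top-left ↔ bottom-right diagonal).

Shapes have swapped their row and column positions — what was in the top-right is now in the bottom-left — a diagonal reflection.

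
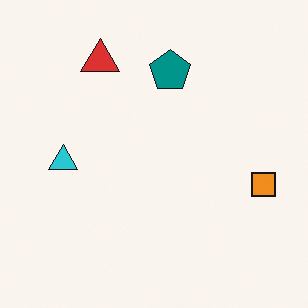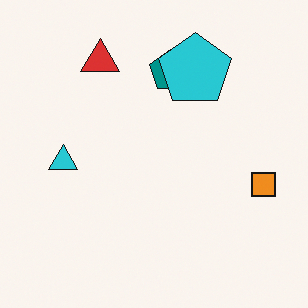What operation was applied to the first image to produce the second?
Overlaid with an additional cyan pentagon.

A cyan pentagon appears in the second image that is absent from the first.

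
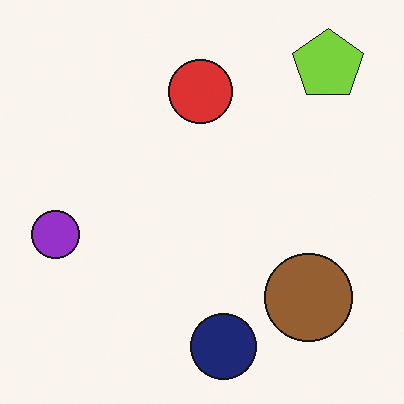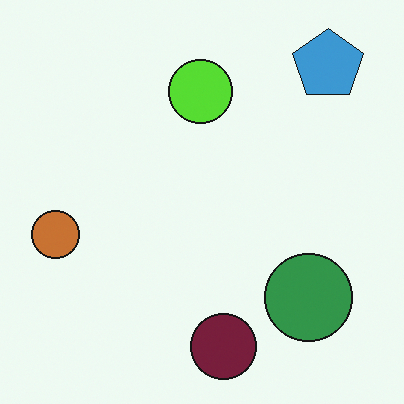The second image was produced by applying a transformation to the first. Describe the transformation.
The second image is the first hue-shifted by a moderate amount.

Every shape's color has rotated by the same amount around the hue wheel — a uniform hue shift.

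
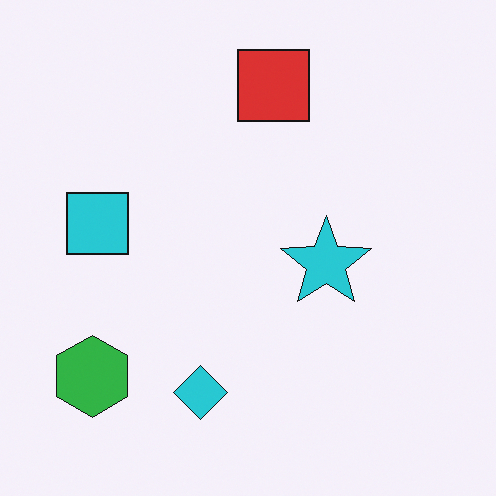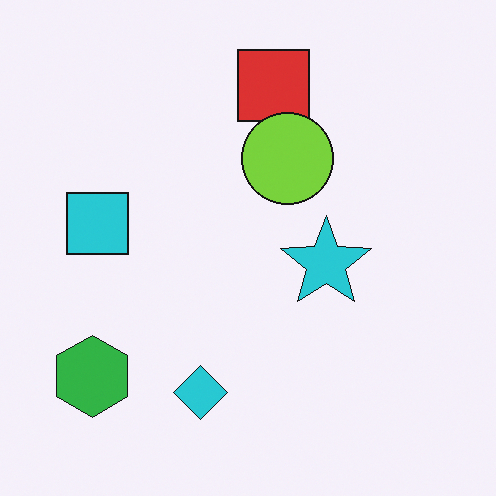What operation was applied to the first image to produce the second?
This is the original image overlaid with an additional lime circle.

A lime circle appears in the second image that is absent from the first.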